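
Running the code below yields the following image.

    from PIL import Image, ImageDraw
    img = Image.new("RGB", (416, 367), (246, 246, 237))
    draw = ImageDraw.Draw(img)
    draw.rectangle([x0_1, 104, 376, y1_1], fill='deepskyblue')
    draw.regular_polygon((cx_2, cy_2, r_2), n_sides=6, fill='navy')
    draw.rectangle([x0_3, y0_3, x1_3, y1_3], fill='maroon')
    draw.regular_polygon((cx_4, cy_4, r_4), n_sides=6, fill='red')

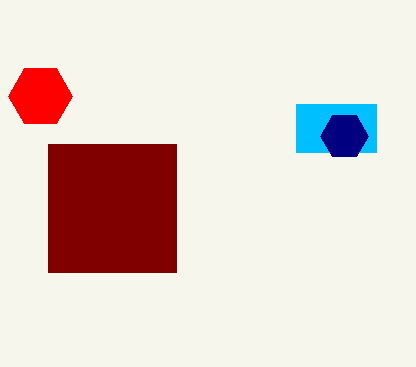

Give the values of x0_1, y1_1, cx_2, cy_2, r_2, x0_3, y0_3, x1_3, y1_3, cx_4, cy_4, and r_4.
x0_1 = 296, y1_1 = 152, cx_2 = 344, cy_2 = 136, r_2 = 24, x0_3 = 48, y0_3 = 144, x1_3 = 176, y1_3 = 272, cx_4 = 40, cy_4 = 96, r_4 = 32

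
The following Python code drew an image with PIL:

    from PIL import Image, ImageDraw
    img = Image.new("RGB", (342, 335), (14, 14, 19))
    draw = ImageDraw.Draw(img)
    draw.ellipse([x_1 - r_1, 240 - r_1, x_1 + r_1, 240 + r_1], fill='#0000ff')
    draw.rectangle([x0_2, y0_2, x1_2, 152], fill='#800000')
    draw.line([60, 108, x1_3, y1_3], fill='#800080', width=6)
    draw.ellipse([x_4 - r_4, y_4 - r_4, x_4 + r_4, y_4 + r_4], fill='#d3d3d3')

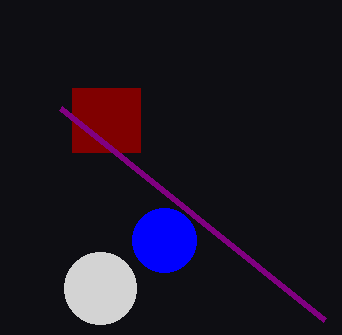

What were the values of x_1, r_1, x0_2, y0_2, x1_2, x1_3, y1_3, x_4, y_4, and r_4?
x_1 = 164, r_1 = 32, x0_2 = 72, y0_2 = 88, x1_2 = 140, x1_3 = 324, y1_3 = 320, x_4 = 100, y_4 = 288, r_4 = 36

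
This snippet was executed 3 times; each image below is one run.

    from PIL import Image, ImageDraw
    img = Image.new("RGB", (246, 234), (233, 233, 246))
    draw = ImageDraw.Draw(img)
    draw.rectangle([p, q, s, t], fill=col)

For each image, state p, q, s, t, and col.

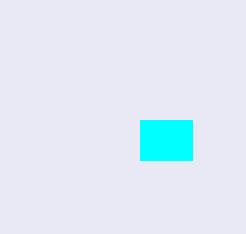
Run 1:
p = 140, q = 120, s = 192, t = 160, col = 'cyan'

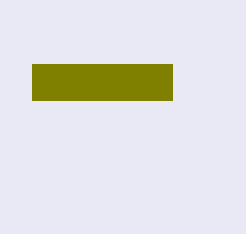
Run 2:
p = 32; q = 64; s = 172; t = 100; col = 'olive'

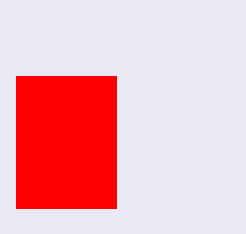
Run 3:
p = 16
q = 76
s = 116
t = 208
col = 'red'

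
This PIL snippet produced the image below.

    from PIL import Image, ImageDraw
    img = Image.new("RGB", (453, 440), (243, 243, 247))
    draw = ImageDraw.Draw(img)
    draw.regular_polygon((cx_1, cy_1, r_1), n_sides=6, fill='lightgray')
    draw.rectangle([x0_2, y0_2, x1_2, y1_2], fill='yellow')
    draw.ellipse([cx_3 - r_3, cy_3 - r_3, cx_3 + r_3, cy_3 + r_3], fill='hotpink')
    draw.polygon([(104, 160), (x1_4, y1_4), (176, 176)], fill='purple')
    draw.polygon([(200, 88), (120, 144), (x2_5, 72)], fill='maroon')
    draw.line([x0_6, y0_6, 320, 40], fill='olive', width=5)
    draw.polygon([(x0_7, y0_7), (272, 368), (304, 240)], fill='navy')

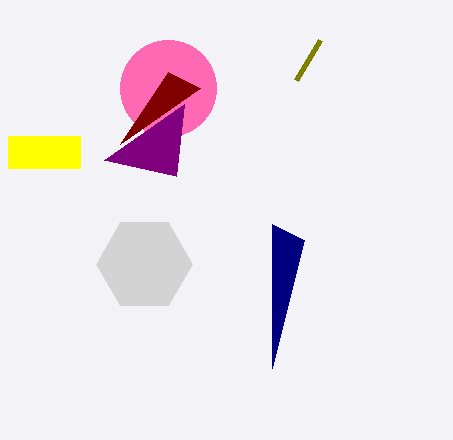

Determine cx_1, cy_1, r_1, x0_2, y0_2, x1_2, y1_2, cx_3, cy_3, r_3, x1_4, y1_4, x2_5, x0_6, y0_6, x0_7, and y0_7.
cx_1 = 144, cy_1 = 264, r_1 = 48, x0_2 = 8, y0_2 = 136, x1_2 = 80, y1_2 = 168, cx_3 = 168, cy_3 = 88, r_3 = 48, x1_4 = 184, y1_4 = 104, x2_5 = 168, x0_6 = 296, y0_6 = 80, x0_7 = 272, y0_7 = 224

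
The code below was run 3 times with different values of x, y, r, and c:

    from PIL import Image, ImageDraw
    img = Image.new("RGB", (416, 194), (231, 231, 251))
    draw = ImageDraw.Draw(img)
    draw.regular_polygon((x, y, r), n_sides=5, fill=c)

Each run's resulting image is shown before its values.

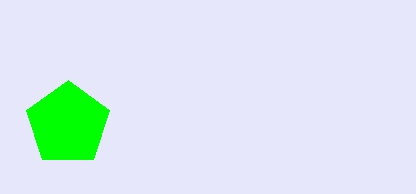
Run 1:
x = 68
y = 124
r = 44
c = 'lime'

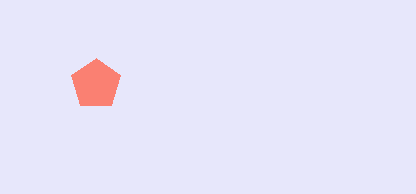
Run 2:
x = 96; y = 84; r = 26; c = 'salmon'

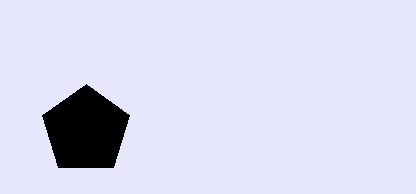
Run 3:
x = 86
y = 130
r = 46
c = 'black'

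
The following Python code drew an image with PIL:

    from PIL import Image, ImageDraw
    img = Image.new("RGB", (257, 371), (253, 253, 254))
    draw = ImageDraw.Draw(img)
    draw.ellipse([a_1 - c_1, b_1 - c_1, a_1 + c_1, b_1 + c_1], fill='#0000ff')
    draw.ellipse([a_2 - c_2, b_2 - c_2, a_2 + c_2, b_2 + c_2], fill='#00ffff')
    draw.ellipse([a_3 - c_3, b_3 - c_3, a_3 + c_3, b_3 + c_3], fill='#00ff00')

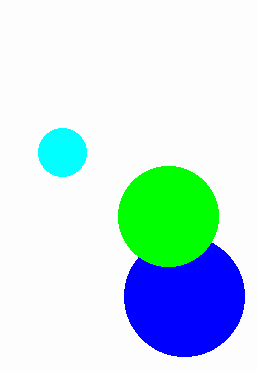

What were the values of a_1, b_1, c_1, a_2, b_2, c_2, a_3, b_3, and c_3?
a_1 = 184
b_1 = 296
c_1 = 60
a_2 = 62
b_2 = 152
c_2 = 24
a_3 = 168
b_3 = 216
c_3 = 50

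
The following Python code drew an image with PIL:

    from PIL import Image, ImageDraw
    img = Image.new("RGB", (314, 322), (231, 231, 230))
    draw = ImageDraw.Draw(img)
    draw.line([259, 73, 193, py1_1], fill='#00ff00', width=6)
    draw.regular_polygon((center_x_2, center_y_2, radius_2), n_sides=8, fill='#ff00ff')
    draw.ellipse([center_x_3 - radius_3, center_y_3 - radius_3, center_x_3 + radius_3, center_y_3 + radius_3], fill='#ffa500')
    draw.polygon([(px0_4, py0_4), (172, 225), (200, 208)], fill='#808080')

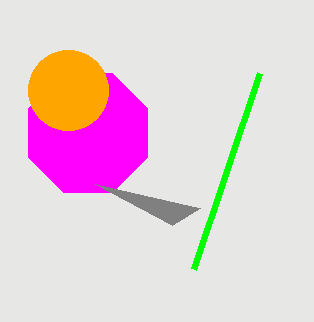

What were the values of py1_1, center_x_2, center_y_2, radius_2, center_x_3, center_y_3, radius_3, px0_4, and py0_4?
py1_1 = 269, center_x_2 = 88, center_y_2 = 133, radius_2 = 64, center_x_3 = 68, center_y_3 = 90, radius_3 = 40, px0_4 = 95, py0_4 = 184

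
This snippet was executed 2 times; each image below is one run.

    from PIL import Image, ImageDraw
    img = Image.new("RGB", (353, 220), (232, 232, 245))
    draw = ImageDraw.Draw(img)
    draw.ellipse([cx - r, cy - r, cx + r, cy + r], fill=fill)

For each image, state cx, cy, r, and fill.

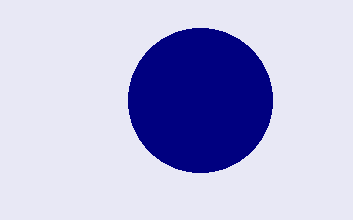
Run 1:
cx = 200
cy = 100
r = 72
fill = 'navy'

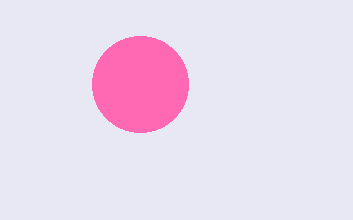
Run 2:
cx = 140
cy = 84
r = 48
fill = 'hotpink'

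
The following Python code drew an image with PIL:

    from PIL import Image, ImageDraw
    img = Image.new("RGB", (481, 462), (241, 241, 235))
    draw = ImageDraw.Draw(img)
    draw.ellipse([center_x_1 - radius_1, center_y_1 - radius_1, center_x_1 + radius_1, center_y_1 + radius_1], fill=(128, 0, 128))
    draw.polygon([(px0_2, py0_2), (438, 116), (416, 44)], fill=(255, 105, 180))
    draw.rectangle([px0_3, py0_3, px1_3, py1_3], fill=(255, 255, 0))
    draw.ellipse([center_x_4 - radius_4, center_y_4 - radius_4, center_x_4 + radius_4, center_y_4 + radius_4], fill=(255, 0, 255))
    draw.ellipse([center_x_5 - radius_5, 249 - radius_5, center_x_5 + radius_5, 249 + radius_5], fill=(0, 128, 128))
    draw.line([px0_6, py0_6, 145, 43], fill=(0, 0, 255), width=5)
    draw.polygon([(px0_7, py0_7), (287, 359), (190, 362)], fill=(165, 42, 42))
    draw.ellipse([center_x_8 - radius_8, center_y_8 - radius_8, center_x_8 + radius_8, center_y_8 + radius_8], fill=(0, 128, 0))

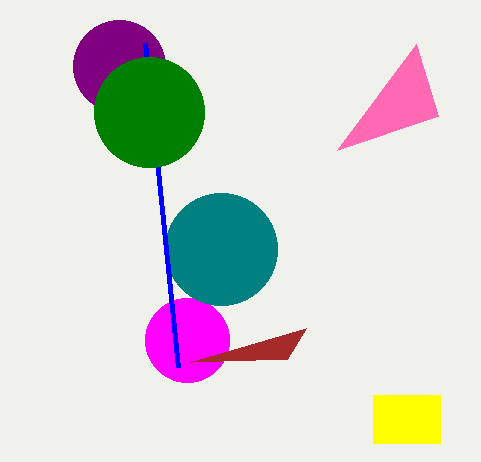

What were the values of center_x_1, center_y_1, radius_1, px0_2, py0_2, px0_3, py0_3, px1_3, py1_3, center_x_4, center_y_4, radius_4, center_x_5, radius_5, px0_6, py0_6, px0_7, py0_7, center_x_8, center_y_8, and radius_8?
center_x_1 = 119
center_y_1 = 66
radius_1 = 46
px0_2 = 337
py0_2 = 150
px0_3 = 373
py0_3 = 395
px1_3 = 440
py1_3 = 443
center_x_4 = 187
center_y_4 = 340
radius_4 = 42
center_x_5 = 221
radius_5 = 56
px0_6 = 178
py0_6 = 367
px0_7 = 306
py0_7 = 328
center_x_8 = 149
center_y_8 = 112
radius_8 = 55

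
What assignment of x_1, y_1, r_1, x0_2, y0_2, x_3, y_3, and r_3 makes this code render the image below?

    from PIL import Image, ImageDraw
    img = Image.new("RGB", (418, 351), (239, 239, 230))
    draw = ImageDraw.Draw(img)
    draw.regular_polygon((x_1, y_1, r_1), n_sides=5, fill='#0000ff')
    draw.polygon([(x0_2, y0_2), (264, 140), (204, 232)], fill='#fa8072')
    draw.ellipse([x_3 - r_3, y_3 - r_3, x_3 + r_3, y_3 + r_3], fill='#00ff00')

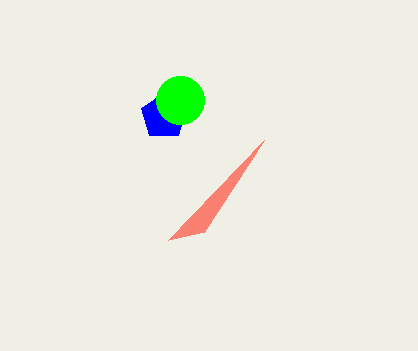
x_1 = 164; y_1 = 116; r_1 = 24; x0_2 = 168; y0_2 = 240; x_3 = 180; y_3 = 100; r_3 = 24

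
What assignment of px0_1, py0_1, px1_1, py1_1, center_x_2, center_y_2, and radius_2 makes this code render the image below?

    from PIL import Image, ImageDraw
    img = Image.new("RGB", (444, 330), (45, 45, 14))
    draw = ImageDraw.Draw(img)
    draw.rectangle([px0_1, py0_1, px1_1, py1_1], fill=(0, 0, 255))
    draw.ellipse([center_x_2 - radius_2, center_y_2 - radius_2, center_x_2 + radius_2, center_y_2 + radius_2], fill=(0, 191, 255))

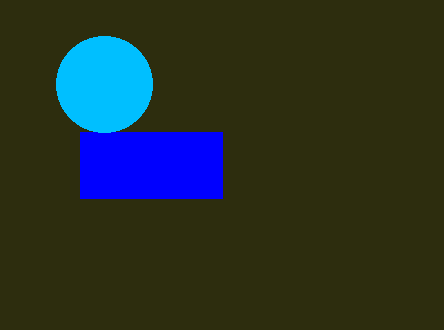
px0_1 = 80; py0_1 = 132; px1_1 = 222; py1_1 = 198; center_x_2 = 104; center_y_2 = 84; radius_2 = 48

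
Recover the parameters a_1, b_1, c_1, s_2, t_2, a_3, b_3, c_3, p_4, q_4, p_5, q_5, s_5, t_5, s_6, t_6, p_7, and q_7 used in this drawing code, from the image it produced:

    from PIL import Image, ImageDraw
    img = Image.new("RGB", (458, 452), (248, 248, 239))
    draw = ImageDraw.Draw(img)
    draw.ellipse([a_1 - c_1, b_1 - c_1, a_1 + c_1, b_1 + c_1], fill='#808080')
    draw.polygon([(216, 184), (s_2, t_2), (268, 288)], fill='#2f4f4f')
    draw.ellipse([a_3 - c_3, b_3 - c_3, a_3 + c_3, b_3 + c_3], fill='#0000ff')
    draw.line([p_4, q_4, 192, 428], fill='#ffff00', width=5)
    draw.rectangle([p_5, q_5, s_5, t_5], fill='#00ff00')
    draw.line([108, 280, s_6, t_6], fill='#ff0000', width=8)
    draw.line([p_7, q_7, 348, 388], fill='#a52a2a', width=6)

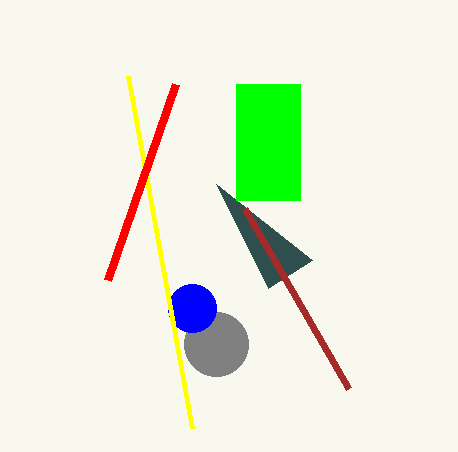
a_1 = 216
b_1 = 344
c_1 = 32
s_2 = 312
t_2 = 260
a_3 = 192
b_3 = 308
c_3 = 24
p_4 = 128
q_4 = 76
p_5 = 236
q_5 = 84
s_5 = 300
t_5 = 200
s_6 = 176
t_6 = 84
p_7 = 244
q_7 = 208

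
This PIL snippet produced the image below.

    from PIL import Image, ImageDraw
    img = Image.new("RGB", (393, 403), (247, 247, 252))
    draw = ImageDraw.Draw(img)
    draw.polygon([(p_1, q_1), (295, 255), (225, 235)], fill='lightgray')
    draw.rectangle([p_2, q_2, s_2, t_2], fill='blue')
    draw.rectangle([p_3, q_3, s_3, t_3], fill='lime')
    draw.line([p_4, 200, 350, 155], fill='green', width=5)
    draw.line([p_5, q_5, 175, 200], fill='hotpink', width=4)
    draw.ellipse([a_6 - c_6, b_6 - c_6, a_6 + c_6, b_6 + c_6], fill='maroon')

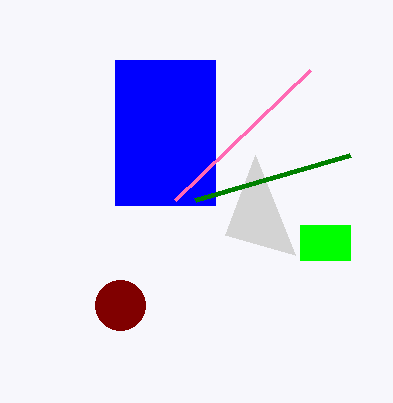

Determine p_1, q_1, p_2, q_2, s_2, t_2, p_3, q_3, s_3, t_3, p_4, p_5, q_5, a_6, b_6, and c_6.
p_1 = 255, q_1 = 155, p_2 = 115, q_2 = 60, s_2 = 215, t_2 = 205, p_3 = 300, q_3 = 225, s_3 = 350, t_3 = 260, p_4 = 195, p_5 = 310, q_5 = 70, a_6 = 120, b_6 = 305, c_6 = 25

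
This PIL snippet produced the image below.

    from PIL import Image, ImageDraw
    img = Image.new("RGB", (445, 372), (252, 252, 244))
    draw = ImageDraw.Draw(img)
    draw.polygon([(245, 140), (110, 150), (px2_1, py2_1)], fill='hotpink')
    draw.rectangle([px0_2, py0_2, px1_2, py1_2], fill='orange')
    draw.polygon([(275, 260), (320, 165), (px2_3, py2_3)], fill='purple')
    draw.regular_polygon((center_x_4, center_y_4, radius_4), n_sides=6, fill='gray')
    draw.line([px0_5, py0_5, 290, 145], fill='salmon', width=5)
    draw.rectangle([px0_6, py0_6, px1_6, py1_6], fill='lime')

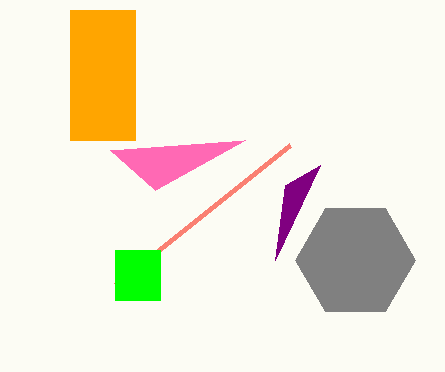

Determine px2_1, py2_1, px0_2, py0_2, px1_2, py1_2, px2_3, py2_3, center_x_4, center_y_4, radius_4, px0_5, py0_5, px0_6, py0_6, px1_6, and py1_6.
px2_1 = 155, py2_1 = 190, px0_2 = 70, py0_2 = 10, px1_2 = 135, py1_2 = 140, px2_3 = 285, py2_3 = 185, center_x_4 = 355, center_y_4 = 260, radius_4 = 60, px0_5 = 115, py0_5 = 285, px0_6 = 115, py0_6 = 250, px1_6 = 160, py1_6 = 300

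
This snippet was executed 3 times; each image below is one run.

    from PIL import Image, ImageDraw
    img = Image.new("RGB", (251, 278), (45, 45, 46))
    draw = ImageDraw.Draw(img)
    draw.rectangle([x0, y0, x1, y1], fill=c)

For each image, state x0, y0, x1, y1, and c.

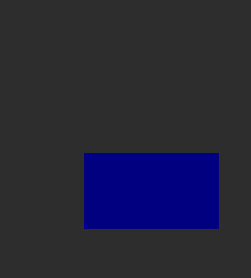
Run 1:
x0 = 84, y0 = 153, x1 = 218, y1 = 228, c = 'navy'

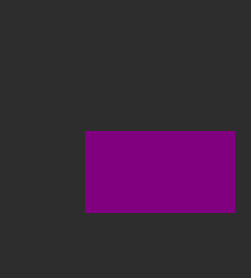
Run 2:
x0 = 85, y0 = 131, x1 = 234, y1 = 212, c = 'purple'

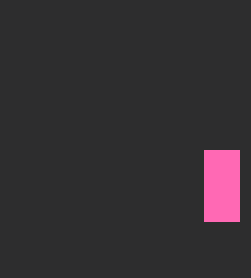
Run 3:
x0 = 204; y0 = 150; x1 = 239; y1 = 221; c = 'hotpink'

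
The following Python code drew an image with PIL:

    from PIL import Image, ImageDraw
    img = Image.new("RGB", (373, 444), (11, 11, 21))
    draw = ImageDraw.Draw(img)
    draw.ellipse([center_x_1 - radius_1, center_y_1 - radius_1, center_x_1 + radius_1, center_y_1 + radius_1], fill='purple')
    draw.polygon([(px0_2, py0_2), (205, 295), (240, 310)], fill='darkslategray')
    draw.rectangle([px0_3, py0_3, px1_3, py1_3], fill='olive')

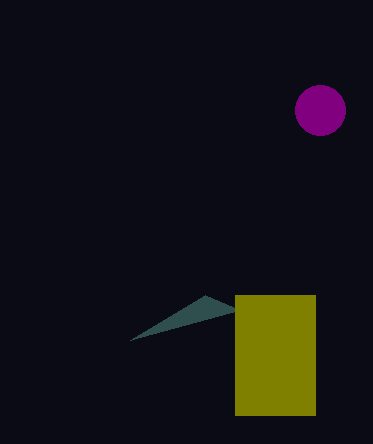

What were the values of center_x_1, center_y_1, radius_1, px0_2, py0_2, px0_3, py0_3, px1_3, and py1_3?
center_x_1 = 320, center_y_1 = 110, radius_1 = 25, px0_2 = 130, py0_2 = 340, px0_3 = 235, py0_3 = 295, px1_3 = 315, py1_3 = 415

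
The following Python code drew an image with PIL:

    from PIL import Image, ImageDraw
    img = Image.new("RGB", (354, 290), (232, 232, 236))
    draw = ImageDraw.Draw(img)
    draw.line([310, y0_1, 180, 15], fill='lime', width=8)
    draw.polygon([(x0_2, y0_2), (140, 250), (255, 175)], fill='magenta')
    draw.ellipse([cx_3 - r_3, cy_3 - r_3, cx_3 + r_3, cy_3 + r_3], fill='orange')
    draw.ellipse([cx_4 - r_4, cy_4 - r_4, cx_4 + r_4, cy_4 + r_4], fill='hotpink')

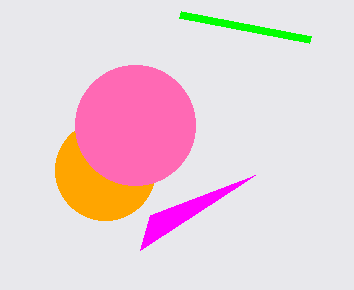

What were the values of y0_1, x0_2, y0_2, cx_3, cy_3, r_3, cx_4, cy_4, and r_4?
y0_1 = 40, x0_2 = 150, y0_2 = 215, cx_3 = 105, cy_3 = 170, r_3 = 50, cx_4 = 135, cy_4 = 125, r_4 = 60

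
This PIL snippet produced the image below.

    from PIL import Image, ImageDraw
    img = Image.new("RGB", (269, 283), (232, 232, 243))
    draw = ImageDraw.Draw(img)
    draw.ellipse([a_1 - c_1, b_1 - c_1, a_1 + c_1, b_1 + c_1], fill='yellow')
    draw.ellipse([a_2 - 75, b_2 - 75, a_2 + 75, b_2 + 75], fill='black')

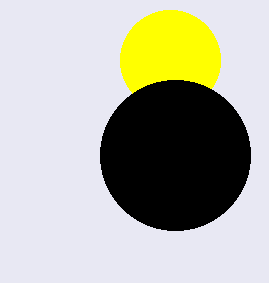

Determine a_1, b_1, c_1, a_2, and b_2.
a_1 = 170, b_1 = 60, c_1 = 50, a_2 = 175, b_2 = 155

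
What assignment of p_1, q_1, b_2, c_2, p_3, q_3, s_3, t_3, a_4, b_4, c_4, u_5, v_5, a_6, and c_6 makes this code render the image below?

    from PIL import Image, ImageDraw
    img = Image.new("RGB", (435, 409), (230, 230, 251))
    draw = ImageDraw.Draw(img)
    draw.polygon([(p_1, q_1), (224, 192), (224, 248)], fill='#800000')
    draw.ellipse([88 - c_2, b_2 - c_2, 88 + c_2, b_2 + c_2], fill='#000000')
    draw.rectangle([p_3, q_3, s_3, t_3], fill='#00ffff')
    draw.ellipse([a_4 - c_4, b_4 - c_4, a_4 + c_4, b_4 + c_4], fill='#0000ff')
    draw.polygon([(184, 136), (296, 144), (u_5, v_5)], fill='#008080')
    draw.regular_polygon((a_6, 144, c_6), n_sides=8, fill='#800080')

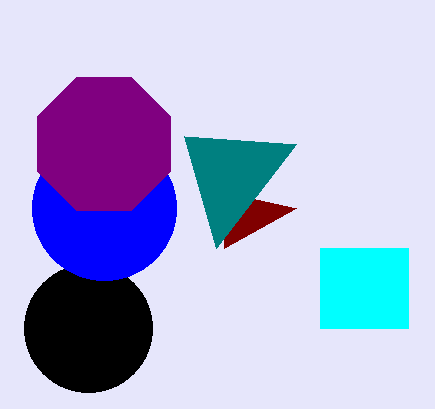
p_1 = 296; q_1 = 208; b_2 = 328; c_2 = 64; p_3 = 320; q_3 = 248; s_3 = 408; t_3 = 328; a_4 = 104; b_4 = 208; c_4 = 72; u_5 = 216; v_5 = 248; a_6 = 104; c_6 = 72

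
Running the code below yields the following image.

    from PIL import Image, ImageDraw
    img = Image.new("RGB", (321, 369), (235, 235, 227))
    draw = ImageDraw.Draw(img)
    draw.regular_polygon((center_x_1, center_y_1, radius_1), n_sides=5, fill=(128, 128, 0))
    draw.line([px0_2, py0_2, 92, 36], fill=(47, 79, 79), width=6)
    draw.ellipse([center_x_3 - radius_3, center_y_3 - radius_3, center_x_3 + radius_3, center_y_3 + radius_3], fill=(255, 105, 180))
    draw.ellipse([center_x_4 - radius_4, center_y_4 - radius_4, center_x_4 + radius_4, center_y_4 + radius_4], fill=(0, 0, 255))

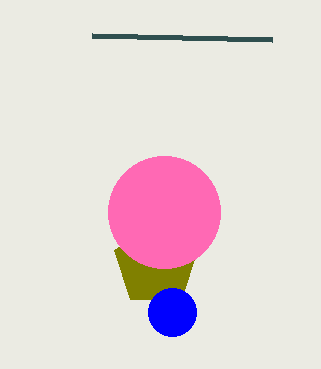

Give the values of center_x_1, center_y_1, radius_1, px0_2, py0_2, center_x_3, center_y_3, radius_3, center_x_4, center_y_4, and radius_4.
center_x_1 = 156; center_y_1 = 264; radius_1 = 44; px0_2 = 272; py0_2 = 40; center_x_3 = 164; center_y_3 = 212; radius_3 = 56; center_x_4 = 172; center_y_4 = 312; radius_4 = 24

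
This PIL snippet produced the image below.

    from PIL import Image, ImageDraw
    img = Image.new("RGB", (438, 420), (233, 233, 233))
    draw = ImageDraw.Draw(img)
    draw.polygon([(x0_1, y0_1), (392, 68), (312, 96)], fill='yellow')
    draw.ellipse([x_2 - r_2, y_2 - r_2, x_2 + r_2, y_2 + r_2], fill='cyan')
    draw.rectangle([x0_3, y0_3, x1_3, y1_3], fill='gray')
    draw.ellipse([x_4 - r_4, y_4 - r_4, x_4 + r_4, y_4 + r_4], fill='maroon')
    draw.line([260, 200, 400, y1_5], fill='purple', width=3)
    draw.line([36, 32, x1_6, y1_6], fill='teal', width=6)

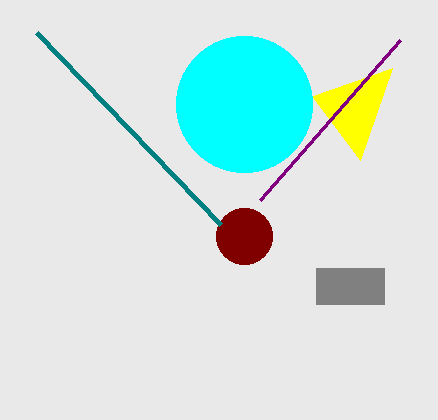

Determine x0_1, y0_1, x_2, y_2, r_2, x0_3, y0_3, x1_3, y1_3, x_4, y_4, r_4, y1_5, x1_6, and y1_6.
x0_1 = 360, y0_1 = 160, x_2 = 244, y_2 = 104, r_2 = 68, x0_3 = 316, y0_3 = 268, x1_3 = 384, y1_3 = 304, x_4 = 244, y_4 = 236, r_4 = 28, y1_5 = 40, x1_6 = 220, y1_6 = 224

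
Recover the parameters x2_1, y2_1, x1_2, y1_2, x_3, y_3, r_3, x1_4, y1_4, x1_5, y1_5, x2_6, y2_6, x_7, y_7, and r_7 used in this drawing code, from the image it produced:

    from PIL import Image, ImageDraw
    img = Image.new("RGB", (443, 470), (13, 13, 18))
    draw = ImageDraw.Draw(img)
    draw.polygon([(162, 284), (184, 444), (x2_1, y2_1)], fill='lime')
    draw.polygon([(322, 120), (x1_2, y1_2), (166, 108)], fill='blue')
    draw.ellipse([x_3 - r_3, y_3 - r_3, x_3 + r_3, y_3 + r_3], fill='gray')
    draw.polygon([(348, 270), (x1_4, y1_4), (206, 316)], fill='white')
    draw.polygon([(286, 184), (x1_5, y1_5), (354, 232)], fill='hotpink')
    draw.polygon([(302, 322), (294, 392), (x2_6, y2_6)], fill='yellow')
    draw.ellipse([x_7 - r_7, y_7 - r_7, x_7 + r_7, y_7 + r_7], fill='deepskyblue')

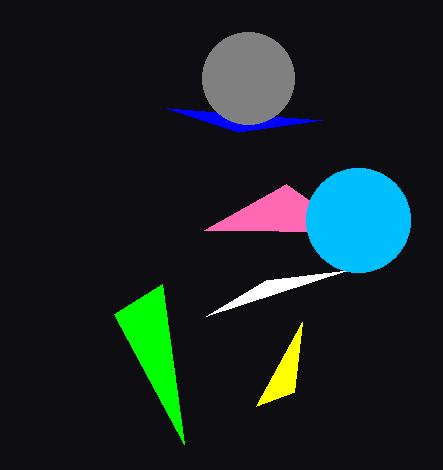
x2_1 = 114, y2_1 = 314, x1_2 = 238, y1_2 = 132, x_3 = 248, y_3 = 78, r_3 = 46, x1_4 = 266, y1_4 = 280, x1_5 = 204, y1_5 = 230, x2_6 = 256, y2_6 = 406, x_7 = 358, y_7 = 220, r_7 = 52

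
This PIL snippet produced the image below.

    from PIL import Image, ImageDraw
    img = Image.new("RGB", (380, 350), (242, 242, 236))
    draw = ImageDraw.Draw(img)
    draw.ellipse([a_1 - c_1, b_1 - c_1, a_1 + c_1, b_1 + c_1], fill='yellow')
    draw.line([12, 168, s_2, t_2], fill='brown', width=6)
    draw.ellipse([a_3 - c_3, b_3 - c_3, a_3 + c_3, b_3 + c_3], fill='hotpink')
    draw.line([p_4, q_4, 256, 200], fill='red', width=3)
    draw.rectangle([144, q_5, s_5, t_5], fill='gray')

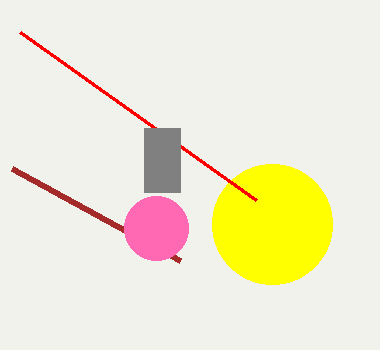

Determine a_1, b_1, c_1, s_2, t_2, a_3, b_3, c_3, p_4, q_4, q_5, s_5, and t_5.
a_1 = 272; b_1 = 224; c_1 = 60; s_2 = 180; t_2 = 260; a_3 = 156; b_3 = 228; c_3 = 32; p_4 = 20; q_4 = 32; q_5 = 128; s_5 = 180; t_5 = 192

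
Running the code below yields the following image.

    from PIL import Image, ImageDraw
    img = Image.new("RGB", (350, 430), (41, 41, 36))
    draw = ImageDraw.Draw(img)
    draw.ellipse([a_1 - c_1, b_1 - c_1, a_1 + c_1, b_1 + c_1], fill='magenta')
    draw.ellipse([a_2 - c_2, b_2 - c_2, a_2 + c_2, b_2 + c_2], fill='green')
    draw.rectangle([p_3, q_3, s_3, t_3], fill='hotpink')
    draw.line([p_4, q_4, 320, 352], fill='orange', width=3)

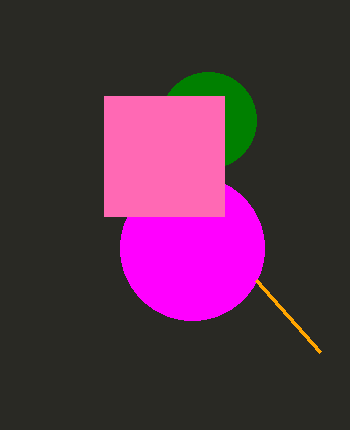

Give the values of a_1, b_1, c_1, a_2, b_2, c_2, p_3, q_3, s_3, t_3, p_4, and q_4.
a_1 = 192, b_1 = 248, c_1 = 72, a_2 = 208, b_2 = 120, c_2 = 48, p_3 = 104, q_3 = 96, s_3 = 224, t_3 = 216, p_4 = 256, q_4 = 280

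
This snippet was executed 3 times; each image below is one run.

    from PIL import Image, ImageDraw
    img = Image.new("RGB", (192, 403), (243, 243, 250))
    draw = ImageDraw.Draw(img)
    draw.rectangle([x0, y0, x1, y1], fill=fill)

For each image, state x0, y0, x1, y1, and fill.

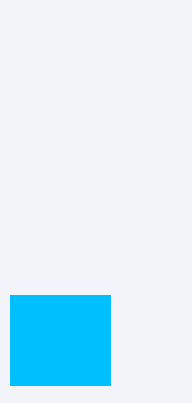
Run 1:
x0 = 10; y0 = 295; x1 = 110; y1 = 385; fill = 'deepskyblue'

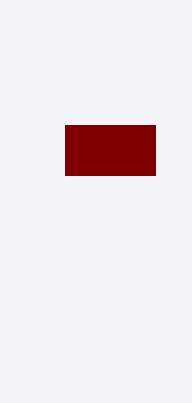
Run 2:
x0 = 65; y0 = 125; x1 = 155; y1 = 175; fill = 'maroon'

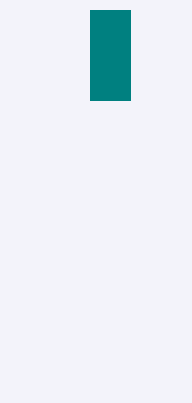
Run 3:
x0 = 90, y0 = 10, x1 = 130, y1 = 100, fill = 'teal'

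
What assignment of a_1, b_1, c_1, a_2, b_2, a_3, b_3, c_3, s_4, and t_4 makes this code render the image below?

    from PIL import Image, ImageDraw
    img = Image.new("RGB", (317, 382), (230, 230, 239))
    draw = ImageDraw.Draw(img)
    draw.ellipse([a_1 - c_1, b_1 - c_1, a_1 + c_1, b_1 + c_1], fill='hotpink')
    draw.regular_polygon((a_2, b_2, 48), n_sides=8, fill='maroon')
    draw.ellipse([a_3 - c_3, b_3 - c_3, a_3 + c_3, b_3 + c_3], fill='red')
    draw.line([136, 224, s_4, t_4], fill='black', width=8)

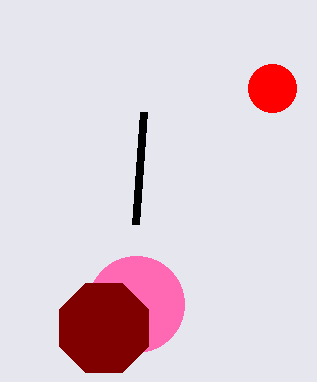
a_1 = 136; b_1 = 304; c_1 = 48; a_2 = 104; b_2 = 328; a_3 = 272; b_3 = 88; c_3 = 24; s_4 = 144; t_4 = 112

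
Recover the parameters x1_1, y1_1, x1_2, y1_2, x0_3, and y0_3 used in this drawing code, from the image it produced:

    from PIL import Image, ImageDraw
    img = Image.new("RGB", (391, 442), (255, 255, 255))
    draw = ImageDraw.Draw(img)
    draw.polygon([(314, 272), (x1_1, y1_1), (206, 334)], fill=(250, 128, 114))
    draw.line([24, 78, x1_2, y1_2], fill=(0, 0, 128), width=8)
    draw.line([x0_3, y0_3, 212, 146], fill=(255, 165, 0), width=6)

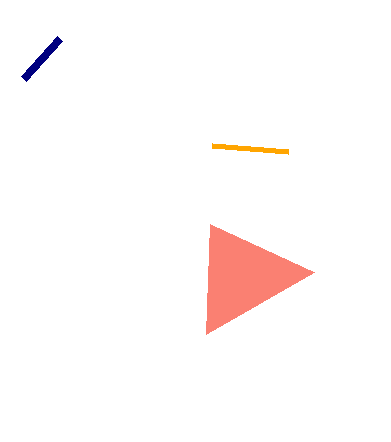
x1_1 = 210; y1_1 = 224; x1_2 = 60; y1_2 = 38; x0_3 = 288; y0_3 = 152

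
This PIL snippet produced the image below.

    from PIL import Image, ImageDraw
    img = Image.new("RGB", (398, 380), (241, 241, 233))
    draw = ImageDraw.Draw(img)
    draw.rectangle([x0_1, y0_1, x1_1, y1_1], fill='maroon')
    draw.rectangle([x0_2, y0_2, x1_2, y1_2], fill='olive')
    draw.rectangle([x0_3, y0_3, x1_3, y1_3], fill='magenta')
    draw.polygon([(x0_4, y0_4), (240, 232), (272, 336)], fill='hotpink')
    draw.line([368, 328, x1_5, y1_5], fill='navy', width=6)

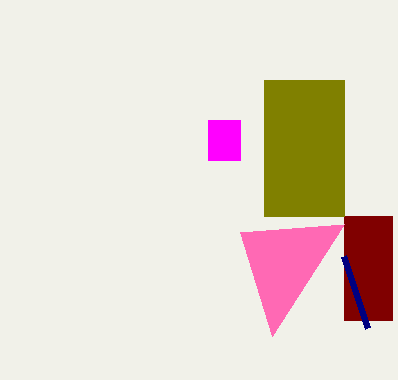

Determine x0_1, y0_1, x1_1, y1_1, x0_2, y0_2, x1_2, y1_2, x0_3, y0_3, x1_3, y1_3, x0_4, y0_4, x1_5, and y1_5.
x0_1 = 344, y0_1 = 216, x1_1 = 392, y1_1 = 320, x0_2 = 264, y0_2 = 80, x1_2 = 344, y1_2 = 216, x0_3 = 208, y0_3 = 120, x1_3 = 240, y1_3 = 160, x0_4 = 344, y0_4 = 224, x1_5 = 344, y1_5 = 256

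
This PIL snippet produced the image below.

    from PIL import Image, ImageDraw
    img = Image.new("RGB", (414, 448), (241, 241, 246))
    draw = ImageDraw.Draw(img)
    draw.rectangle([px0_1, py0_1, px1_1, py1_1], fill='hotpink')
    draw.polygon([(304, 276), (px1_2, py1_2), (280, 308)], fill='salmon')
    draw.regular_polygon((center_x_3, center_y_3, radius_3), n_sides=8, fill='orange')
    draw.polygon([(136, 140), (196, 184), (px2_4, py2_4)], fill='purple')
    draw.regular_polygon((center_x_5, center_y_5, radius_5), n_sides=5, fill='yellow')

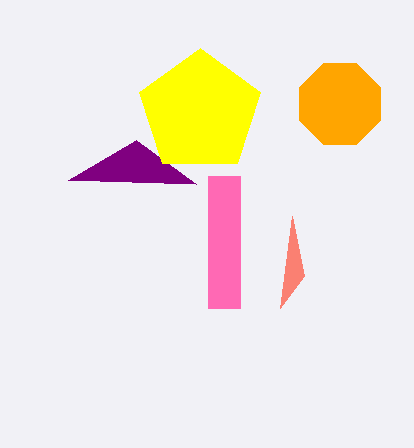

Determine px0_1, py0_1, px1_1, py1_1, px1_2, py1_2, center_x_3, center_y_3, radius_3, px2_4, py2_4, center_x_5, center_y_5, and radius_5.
px0_1 = 208
py0_1 = 176
px1_1 = 240
py1_1 = 308
px1_2 = 292
py1_2 = 216
center_x_3 = 340
center_y_3 = 104
radius_3 = 44
px2_4 = 68
py2_4 = 180
center_x_5 = 200
center_y_5 = 112
radius_5 = 64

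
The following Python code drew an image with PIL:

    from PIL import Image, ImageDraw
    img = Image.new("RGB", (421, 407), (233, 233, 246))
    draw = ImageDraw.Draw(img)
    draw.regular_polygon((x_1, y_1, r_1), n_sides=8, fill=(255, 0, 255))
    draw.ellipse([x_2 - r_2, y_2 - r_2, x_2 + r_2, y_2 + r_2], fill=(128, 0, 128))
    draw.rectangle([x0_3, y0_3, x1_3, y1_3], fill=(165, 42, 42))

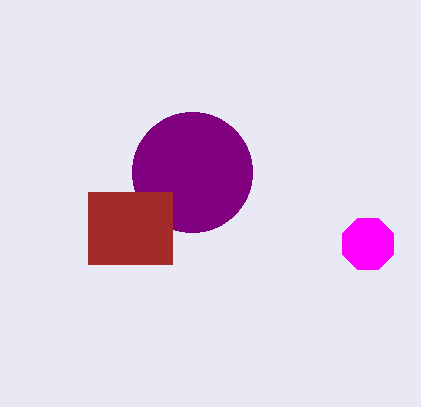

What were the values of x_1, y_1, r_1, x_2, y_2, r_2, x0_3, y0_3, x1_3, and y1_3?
x_1 = 368
y_1 = 244
r_1 = 28
x_2 = 192
y_2 = 172
r_2 = 60
x0_3 = 88
y0_3 = 192
x1_3 = 172
y1_3 = 264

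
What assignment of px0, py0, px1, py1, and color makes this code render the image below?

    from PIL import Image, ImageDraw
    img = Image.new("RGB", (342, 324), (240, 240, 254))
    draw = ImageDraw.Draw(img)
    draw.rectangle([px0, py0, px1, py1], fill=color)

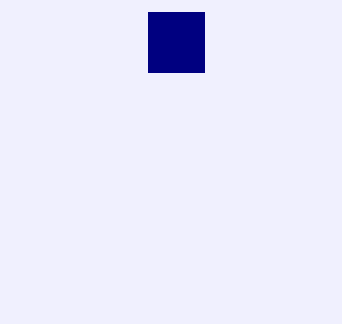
px0 = 148
py0 = 12
px1 = 204
py1 = 72
color = 'navy'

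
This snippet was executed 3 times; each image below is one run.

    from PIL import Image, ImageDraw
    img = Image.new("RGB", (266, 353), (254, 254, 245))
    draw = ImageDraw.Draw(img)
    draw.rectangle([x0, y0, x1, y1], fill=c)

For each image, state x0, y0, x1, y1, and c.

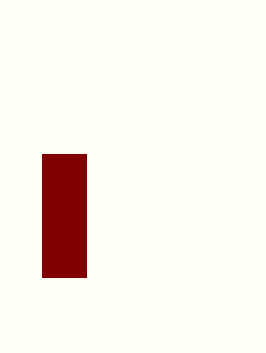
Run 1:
x0 = 42
y0 = 154
x1 = 86
y1 = 277
c = 'maroon'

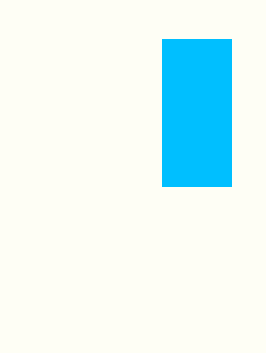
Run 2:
x0 = 162
y0 = 39
x1 = 231
y1 = 186
c = 'deepskyblue'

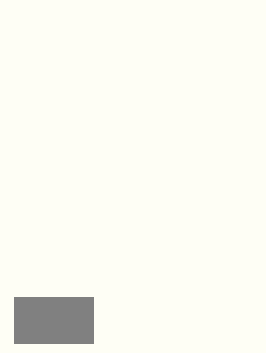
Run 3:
x0 = 14, y0 = 297, x1 = 93, y1 = 343, c = 'gray'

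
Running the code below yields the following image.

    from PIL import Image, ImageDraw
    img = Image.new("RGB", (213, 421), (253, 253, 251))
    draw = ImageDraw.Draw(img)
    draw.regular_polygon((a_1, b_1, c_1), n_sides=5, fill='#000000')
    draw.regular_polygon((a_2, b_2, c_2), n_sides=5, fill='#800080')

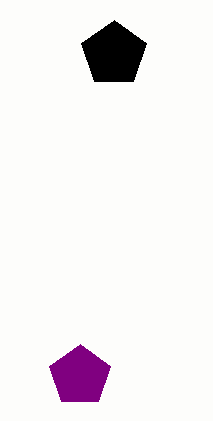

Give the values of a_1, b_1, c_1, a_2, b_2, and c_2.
a_1 = 114
b_1 = 54
c_1 = 34
a_2 = 80
b_2 = 376
c_2 = 32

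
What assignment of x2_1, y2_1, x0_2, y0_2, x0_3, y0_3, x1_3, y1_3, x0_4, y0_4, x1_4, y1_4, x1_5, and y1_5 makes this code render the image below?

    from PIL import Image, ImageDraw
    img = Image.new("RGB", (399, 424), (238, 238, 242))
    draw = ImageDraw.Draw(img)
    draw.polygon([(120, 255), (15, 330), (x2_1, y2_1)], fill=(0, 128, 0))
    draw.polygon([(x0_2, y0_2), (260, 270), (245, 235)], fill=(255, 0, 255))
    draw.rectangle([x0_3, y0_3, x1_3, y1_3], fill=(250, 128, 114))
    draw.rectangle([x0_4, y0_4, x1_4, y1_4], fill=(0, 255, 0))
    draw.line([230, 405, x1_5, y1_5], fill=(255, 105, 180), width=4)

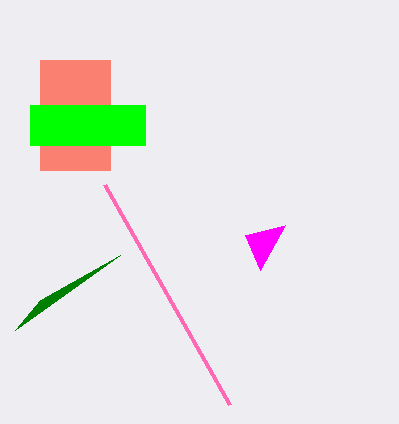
x2_1 = 40
y2_1 = 300
x0_2 = 285
y0_2 = 225
x0_3 = 40
y0_3 = 60
x1_3 = 110
y1_3 = 170
x0_4 = 30
y0_4 = 105
x1_4 = 145
y1_4 = 145
x1_5 = 105
y1_5 = 185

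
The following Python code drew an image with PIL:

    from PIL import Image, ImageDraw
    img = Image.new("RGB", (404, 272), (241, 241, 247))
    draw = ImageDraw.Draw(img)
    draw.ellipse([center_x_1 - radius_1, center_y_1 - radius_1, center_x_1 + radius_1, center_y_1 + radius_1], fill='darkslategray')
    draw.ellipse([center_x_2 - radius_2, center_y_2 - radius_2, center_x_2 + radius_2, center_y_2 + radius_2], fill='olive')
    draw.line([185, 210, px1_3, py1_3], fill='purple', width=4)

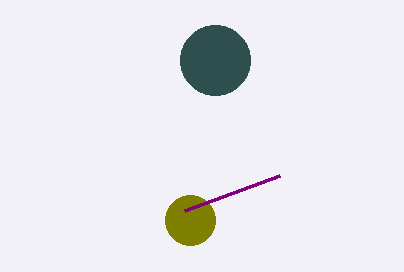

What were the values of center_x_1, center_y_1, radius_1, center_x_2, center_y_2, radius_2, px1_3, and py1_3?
center_x_1 = 215
center_y_1 = 60
radius_1 = 35
center_x_2 = 190
center_y_2 = 220
radius_2 = 25
px1_3 = 280
py1_3 = 175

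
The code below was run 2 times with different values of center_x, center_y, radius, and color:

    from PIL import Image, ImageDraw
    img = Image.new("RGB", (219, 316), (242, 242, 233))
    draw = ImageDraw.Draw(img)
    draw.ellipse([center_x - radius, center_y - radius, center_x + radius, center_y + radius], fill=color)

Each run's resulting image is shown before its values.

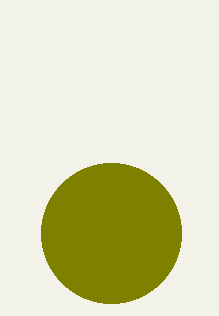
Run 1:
center_x = 111
center_y = 233
radius = 70
color = 'olive'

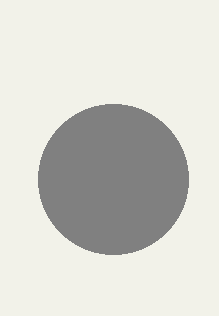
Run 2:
center_x = 113, center_y = 179, radius = 75, color = 'gray'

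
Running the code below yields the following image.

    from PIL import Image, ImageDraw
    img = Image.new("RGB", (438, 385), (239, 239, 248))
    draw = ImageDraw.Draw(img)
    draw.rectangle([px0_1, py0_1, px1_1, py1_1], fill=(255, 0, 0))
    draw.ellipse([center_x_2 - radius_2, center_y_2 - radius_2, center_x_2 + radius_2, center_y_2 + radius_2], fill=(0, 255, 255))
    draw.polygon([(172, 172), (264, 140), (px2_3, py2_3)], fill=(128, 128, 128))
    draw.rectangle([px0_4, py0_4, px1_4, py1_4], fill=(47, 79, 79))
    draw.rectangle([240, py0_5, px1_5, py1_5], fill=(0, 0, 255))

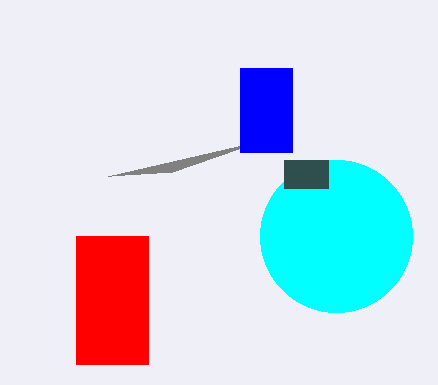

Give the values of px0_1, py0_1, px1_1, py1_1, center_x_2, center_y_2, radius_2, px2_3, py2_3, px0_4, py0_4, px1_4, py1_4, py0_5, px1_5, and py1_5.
px0_1 = 76, py0_1 = 236, px1_1 = 148, py1_1 = 364, center_x_2 = 336, center_y_2 = 236, radius_2 = 76, px2_3 = 108, py2_3 = 176, px0_4 = 284, py0_4 = 160, px1_4 = 328, py1_4 = 188, py0_5 = 68, px1_5 = 292, py1_5 = 152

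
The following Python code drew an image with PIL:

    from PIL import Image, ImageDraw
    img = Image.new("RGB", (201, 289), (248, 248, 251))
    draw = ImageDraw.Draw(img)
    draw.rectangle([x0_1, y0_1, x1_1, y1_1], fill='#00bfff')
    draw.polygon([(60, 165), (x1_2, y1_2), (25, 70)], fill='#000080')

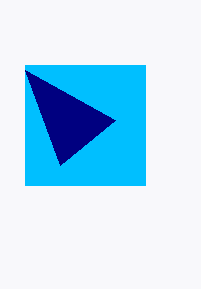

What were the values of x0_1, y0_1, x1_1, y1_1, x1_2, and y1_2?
x0_1 = 25, y0_1 = 65, x1_1 = 145, y1_1 = 185, x1_2 = 115, y1_2 = 120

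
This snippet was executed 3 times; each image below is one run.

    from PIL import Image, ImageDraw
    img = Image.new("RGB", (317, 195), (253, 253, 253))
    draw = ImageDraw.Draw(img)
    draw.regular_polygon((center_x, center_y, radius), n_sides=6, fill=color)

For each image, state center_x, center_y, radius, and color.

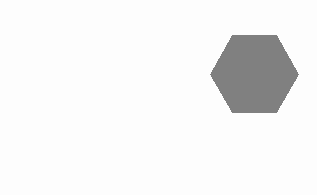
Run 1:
center_x = 254, center_y = 74, radius = 44, color = 'gray'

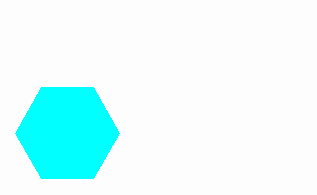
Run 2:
center_x = 67, center_y = 133, radius = 52, color = 'cyan'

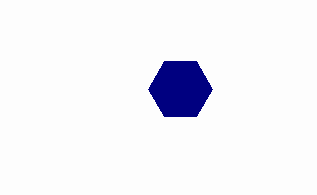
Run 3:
center_x = 180
center_y = 89
radius = 32
color = 'navy'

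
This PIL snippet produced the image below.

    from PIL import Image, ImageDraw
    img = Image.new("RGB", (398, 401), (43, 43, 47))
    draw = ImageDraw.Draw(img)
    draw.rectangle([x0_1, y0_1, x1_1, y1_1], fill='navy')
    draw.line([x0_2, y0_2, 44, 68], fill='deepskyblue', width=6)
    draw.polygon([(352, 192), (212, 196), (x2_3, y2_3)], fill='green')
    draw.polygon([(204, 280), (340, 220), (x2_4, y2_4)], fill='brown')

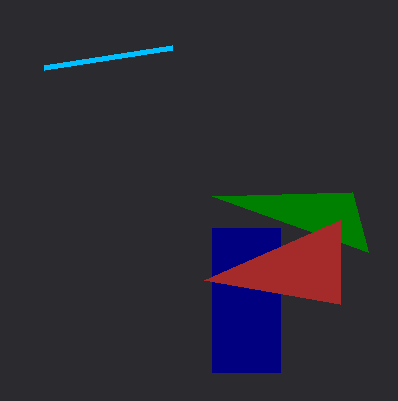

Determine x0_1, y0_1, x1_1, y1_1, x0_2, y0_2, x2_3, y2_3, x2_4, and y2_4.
x0_1 = 212
y0_1 = 228
x1_1 = 280
y1_1 = 372
x0_2 = 172
y0_2 = 48
x2_3 = 368
y2_3 = 252
x2_4 = 340
y2_4 = 304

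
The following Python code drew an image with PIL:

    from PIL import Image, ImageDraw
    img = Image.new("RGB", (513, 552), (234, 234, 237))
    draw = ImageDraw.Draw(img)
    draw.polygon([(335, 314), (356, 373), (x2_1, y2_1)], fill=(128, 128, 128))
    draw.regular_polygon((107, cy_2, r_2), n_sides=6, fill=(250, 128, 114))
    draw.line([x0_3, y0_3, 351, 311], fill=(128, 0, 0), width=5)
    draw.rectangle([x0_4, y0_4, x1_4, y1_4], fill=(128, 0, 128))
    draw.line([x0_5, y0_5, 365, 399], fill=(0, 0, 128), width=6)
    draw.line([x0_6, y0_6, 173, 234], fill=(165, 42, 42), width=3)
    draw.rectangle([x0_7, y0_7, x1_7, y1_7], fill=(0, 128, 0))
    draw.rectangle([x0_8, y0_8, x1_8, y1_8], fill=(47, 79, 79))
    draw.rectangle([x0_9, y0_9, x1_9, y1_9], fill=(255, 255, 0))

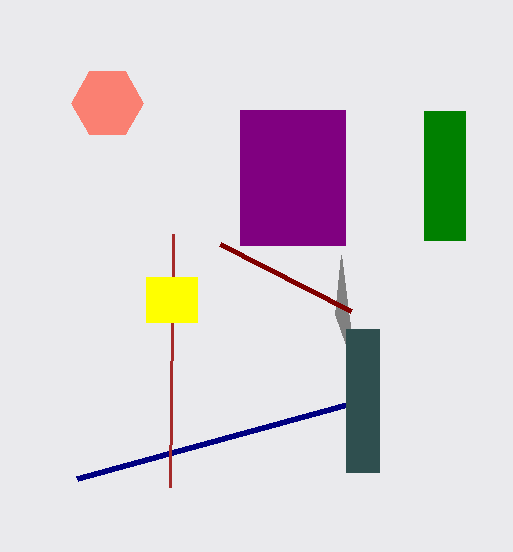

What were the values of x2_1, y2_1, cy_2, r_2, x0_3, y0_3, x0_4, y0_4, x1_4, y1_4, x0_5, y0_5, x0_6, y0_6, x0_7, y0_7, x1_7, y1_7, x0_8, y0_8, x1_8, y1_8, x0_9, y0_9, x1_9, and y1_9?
x2_1 = 341; y2_1 = 255; cy_2 = 103; r_2 = 36; x0_3 = 220; y0_3 = 244; x0_4 = 240; y0_4 = 110; x1_4 = 345; y1_4 = 245; x0_5 = 77; y0_5 = 478; x0_6 = 170; y0_6 = 487; x0_7 = 424; y0_7 = 111; x1_7 = 465; y1_7 = 240; x0_8 = 346; y0_8 = 329; x1_8 = 379; y1_8 = 472; x0_9 = 146; y0_9 = 277; x1_9 = 197; y1_9 = 322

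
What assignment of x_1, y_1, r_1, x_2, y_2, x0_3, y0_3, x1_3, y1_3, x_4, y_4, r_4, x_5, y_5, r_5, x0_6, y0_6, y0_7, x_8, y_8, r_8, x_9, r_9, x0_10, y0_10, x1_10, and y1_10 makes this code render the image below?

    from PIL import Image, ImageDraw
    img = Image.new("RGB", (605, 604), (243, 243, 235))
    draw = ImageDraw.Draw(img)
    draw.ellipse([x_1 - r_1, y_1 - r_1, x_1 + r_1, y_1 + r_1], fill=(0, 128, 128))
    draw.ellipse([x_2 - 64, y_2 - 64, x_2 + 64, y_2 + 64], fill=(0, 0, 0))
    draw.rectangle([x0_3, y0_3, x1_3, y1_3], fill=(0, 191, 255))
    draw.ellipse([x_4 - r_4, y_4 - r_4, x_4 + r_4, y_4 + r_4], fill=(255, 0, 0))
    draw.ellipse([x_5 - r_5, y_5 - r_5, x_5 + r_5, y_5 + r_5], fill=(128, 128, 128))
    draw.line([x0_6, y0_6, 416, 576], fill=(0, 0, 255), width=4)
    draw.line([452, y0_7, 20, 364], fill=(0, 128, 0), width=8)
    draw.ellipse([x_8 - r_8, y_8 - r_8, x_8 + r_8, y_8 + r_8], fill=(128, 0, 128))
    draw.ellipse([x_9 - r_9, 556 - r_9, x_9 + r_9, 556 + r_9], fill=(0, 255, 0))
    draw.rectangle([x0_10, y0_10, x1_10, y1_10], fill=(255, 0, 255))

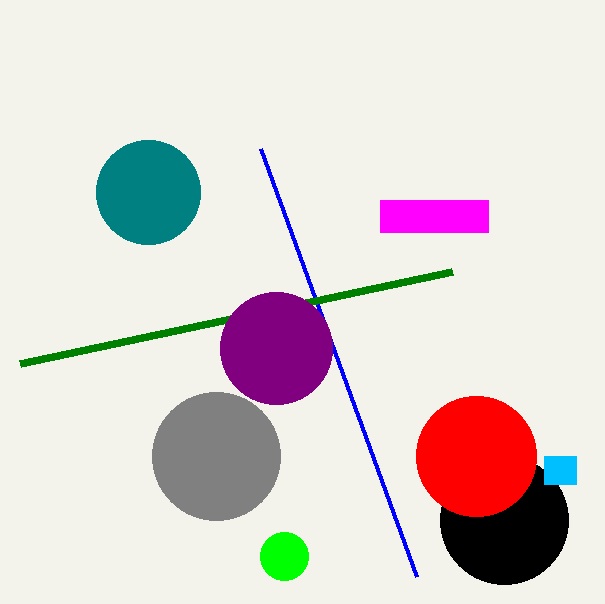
x_1 = 148, y_1 = 192, r_1 = 52, x_2 = 504, y_2 = 520, x0_3 = 544, y0_3 = 456, x1_3 = 576, y1_3 = 484, x_4 = 476, y_4 = 456, r_4 = 60, x_5 = 216, y_5 = 456, r_5 = 64, x0_6 = 260, y0_6 = 148, y0_7 = 272, x_8 = 276, y_8 = 348, r_8 = 56, x_9 = 284, r_9 = 24, x0_10 = 380, y0_10 = 200, x1_10 = 488, y1_10 = 232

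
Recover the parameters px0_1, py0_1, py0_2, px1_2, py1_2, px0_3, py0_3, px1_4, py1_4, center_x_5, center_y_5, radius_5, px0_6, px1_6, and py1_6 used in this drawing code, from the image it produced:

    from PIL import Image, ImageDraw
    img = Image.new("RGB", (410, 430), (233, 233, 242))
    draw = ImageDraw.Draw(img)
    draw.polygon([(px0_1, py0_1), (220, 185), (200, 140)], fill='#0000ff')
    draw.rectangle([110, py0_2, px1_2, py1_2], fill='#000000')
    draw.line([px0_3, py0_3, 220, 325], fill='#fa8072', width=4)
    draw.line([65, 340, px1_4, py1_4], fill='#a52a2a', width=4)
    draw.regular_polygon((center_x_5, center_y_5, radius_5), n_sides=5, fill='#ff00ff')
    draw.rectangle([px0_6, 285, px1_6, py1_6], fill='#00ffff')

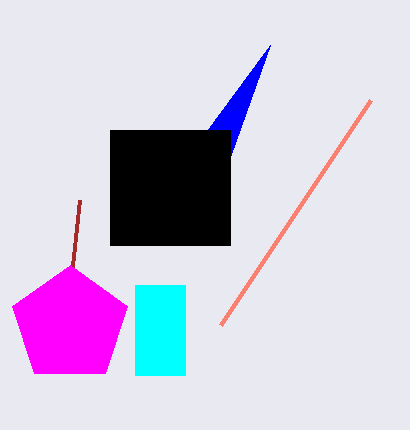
px0_1 = 270; py0_1 = 45; py0_2 = 130; px1_2 = 230; py1_2 = 245; px0_3 = 370; py0_3 = 100; px1_4 = 80; py1_4 = 200; center_x_5 = 70; center_y_5 = 325; radius_5 = 60; px0_6 = 135; px1_6 = 185; py1_6 = 375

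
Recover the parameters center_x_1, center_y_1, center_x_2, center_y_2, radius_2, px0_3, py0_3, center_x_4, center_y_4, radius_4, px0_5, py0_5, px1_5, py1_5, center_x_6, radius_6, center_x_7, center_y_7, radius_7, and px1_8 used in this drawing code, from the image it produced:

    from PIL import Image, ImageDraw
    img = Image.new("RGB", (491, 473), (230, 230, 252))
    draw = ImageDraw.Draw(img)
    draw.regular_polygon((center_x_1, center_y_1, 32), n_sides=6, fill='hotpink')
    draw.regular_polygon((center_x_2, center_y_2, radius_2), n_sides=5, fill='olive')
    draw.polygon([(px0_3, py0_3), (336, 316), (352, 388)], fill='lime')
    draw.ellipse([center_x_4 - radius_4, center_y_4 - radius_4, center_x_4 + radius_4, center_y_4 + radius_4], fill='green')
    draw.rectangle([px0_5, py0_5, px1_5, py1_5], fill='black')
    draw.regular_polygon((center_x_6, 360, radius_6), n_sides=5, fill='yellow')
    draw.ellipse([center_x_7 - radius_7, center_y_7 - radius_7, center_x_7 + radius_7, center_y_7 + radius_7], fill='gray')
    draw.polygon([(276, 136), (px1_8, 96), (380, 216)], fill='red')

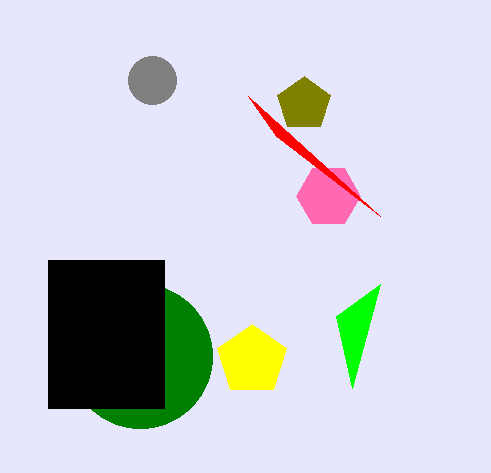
center_x_1 = 328
center_y_1 = 196
center_x_2 = 304
center_y_2 = 104
radius_2 = 28
px0_3 = 380
py0_3 = 284
center_x_4 = 140
center_y_4 = 356
radius_4 = 72
px0_5 = 48
py0_5 = 260
px1_5 = 164
py1_5 = 408
center_x_6 = 252
radius_6 = 36
center_x_7 = 152
center_y_7 = 80
radius_7 = 24
px1_8 = 248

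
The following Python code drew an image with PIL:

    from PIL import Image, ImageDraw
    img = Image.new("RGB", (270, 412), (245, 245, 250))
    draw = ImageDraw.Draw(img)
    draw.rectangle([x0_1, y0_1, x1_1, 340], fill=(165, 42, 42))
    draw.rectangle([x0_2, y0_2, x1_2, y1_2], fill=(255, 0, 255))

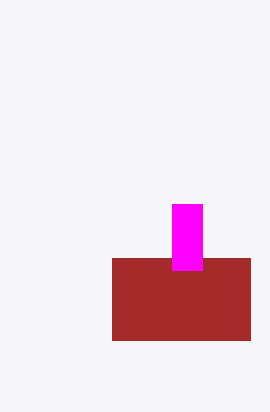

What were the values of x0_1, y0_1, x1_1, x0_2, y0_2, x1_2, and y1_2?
x0_1 = 112; y0_1 = 258; x1_1 = 250; x0_2 = 172; y0_2 = 204; x1_2 = 202; y1_2 = 270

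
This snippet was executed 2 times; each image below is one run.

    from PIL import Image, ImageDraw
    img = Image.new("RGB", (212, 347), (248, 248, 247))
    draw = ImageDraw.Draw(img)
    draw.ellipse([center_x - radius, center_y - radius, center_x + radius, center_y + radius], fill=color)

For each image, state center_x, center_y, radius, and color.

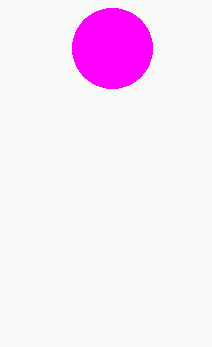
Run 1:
center_x = 112
center_y = 48
radius = 40
color = 'magenta'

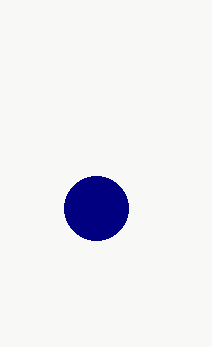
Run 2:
center_x = 96; center_y = 208; radius = 32; color = 'navy'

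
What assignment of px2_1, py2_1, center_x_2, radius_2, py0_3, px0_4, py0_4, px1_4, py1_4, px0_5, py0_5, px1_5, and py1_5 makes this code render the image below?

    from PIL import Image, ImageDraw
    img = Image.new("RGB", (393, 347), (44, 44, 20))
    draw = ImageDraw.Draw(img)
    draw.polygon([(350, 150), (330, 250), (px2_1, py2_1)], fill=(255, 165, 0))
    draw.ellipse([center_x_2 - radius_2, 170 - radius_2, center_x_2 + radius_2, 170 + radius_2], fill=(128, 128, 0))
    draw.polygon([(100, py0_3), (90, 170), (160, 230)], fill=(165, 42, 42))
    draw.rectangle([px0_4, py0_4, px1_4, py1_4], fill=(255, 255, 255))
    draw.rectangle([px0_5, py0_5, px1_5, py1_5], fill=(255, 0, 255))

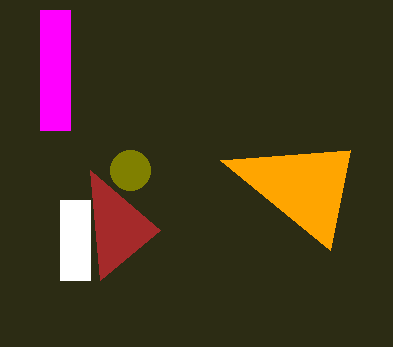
px2_1 = 220, py2_1 = 160, center_x_2 = 130, radius_2 = 20, py0_3 = 280, px0_4 = 60, py0_4 = 200, px1_4 = 90, py1_4 = 280, px0_5 = 40, py0_5 = 10, px1_5 = 70, py1_5 = 130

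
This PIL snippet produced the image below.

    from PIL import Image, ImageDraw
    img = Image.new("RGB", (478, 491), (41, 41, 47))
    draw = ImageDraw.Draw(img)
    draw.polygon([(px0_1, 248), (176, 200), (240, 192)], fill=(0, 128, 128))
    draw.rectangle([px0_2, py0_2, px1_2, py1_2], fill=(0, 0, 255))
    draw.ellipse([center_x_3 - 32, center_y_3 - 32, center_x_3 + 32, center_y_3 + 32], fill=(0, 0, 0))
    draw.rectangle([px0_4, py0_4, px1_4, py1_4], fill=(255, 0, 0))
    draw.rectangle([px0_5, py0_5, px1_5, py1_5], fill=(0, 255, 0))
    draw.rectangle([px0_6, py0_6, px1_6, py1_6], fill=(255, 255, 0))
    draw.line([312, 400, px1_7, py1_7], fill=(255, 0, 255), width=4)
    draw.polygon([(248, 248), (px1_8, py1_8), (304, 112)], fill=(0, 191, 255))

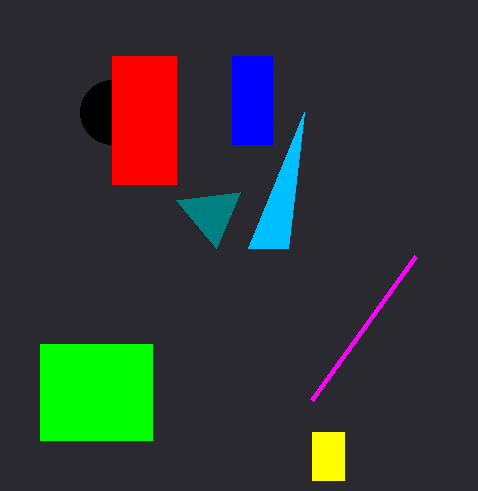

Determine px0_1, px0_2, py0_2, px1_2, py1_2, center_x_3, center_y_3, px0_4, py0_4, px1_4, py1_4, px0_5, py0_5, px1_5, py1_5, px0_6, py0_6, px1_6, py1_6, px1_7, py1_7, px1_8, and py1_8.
px0_1 = 216; px0_2 = 232; py0_2 = 56; px1_2 = 272; py1_2 = 144; center_x_3 = 112; center_y_3 = 112; px0_4 = 112; py0_4 = 56; px1_4 = 176; py1_4 = 184; px0_5 = 40; py0_5 = 344; px1_5 = 152; py1_5 = 440; px0_6 = 312; py0_6 = 432; px1_6 = 344; py1_6 = 480; px1_7 = 416; py1_7 = 256; px1_8 = 288; py1_8 = 248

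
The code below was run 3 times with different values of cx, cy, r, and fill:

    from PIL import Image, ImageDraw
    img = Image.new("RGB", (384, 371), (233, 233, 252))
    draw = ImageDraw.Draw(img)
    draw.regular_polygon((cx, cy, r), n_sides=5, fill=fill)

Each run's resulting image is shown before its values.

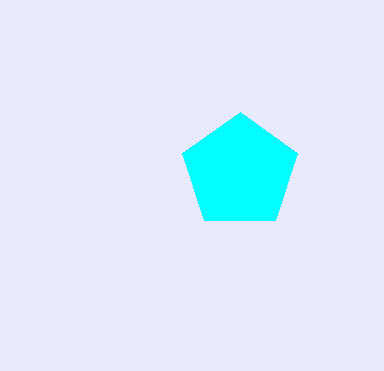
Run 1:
cx = 240, cy = 172, r = 60, fill = 'cyan'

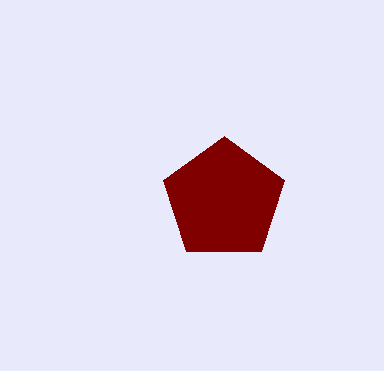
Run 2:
cx = 224, cy = 200, r = 64, fill = 'maroon'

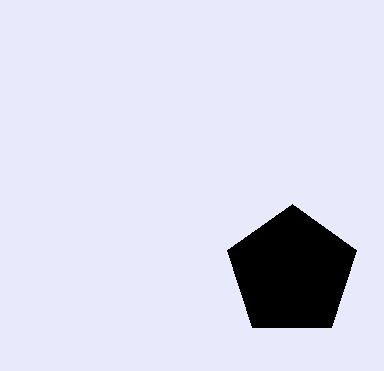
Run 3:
cx = 292
cy = 272
r = 68
fill = 'black'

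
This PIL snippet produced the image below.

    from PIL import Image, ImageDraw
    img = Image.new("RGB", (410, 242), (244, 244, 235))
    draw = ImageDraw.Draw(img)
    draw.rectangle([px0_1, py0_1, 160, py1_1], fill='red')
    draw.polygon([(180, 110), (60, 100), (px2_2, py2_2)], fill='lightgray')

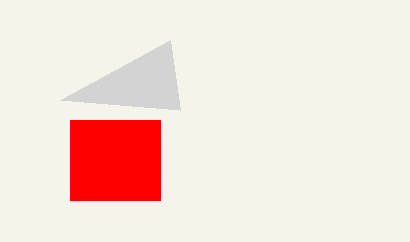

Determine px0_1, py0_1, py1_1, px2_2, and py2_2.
px0_1 = 70, py0_1 = 120, py1_1 = 200, px2_2 = 170, py2_2 = 40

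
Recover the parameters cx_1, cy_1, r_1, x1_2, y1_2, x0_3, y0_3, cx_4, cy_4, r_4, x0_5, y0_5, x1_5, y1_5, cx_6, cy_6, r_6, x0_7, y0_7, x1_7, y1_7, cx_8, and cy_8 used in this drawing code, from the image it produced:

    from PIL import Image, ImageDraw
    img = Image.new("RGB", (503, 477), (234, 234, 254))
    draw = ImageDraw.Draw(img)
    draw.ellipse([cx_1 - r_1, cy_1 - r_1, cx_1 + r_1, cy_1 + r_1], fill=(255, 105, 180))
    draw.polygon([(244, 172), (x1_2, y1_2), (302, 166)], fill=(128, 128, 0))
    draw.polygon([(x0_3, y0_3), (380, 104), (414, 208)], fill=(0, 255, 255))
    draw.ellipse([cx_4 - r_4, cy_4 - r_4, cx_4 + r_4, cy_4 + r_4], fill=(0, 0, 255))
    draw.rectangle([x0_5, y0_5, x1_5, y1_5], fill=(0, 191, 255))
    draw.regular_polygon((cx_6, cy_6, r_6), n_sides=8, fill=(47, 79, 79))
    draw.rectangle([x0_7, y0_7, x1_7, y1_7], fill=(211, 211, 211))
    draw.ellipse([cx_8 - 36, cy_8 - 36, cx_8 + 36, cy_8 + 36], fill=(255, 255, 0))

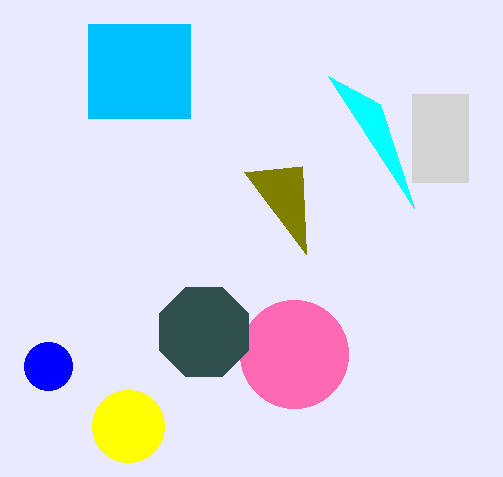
cx_1 = 294, cy_1 = 354, r_1 = 54, x1_2 = 306, y1_2 = 254, x0_3 = 328, y0_3 = 76, cx_4 = 48, cy_4 = 366, r_4 = 24, x0_5 = 88, y0_5 = 24, x1_5 = 190, y1_5 = 118, cx_6 = 204, cy_6 = 332, r_6 = 48, x0_7 = 412, y0_7 = 94, x1_7 = 468, y1_7 = 182, cx_8 = 128, cy_8 = 426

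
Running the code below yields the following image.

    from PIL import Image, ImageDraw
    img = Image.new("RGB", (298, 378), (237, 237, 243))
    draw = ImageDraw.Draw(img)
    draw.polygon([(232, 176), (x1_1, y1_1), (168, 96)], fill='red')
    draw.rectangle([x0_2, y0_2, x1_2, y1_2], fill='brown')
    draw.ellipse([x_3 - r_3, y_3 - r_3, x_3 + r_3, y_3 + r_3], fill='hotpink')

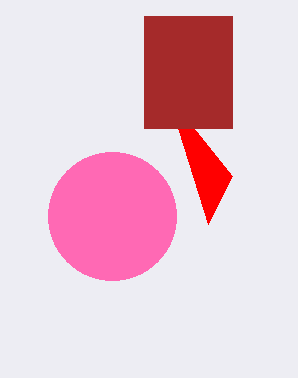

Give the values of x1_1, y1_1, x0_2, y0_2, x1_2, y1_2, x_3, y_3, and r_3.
x1_1 = 208; y1_1 = 224; x0_2 = 144; y0_2 = 16; x1_2 = 232; y1_2 = 128; x_3 = 112; y_3 = 216; r_3 = 64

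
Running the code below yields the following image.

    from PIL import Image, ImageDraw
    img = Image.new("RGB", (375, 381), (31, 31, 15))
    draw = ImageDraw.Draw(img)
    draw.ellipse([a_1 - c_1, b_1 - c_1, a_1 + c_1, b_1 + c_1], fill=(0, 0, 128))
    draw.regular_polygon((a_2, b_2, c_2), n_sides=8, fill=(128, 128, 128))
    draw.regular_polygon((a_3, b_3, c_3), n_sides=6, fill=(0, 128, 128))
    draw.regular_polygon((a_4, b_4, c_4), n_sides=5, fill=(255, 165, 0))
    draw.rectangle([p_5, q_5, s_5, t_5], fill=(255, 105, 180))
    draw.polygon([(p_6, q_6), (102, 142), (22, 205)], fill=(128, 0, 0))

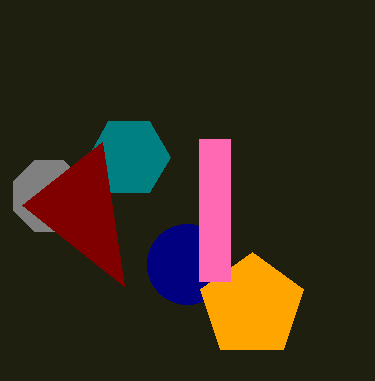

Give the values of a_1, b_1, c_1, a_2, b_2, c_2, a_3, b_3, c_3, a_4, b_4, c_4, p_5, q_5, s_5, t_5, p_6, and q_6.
a_1 = 187; b_1 = 264; c_1 = 40; a_2 = 49; b_2 = 196; c_2 = 38; a_3 = 129; b_3 = 157; c_3 = 41; a_4 = 252; b_4 = 306; c_4 = 54; p_5 = 199; q_5 = 139; s_5 = 230; t_5 = 281; p_6 = 124; q_6 = 286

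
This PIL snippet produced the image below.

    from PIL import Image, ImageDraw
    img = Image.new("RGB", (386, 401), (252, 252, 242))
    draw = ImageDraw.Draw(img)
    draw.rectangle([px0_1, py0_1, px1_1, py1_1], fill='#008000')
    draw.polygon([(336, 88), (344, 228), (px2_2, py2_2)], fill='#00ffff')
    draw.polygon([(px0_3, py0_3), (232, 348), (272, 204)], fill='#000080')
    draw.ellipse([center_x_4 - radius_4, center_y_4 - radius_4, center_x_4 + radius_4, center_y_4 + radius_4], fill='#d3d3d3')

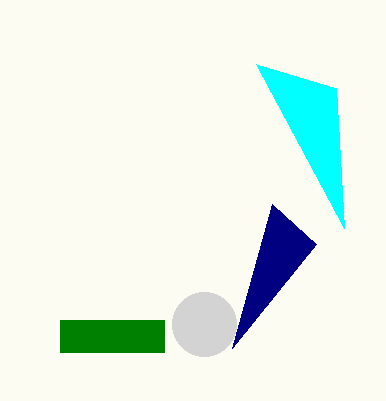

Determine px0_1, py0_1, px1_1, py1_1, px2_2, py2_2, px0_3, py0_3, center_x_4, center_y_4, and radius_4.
px0_1 = 60
py0_1 = 320
px1_1 = 164
py1_1 = 352
px2_2 = 256
py2_2 = 64
px0_3 = 316
py0_3 = 244
center_x_4 = 204
center_y_4 = 324
radius_4 = 32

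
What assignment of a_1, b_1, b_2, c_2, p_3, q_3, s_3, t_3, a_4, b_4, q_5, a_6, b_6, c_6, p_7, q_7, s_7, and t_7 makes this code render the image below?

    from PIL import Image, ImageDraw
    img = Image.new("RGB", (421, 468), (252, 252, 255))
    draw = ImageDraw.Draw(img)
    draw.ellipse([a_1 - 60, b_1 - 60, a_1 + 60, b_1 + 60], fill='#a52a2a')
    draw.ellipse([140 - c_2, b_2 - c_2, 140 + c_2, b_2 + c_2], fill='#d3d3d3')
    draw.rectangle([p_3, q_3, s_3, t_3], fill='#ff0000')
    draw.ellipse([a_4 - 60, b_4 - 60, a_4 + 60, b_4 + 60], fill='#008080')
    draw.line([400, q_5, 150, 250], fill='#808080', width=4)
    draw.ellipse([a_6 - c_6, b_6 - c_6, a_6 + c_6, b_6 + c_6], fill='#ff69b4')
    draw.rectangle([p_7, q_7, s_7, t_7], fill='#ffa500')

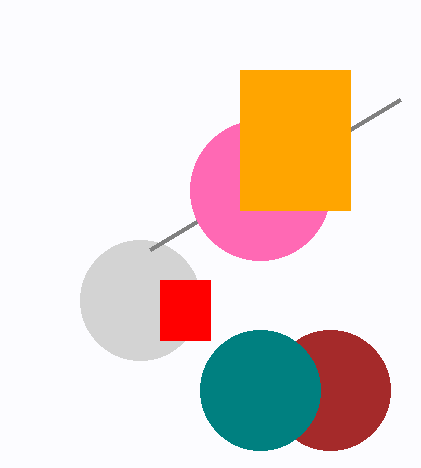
a_1 = 330
b_1 = 390
b_2 = 300
c_2 = 60
p_3 = 160
q_3 = 280
s_3 = 210
t_3 = 340
a_4 = 260
b_4 = 390
q_5 = 100
a_6 = 260
b_6 = 190
c_6 = 70
p_7 = 240
q_7 = 70
s_7 = 350
t_7 = 210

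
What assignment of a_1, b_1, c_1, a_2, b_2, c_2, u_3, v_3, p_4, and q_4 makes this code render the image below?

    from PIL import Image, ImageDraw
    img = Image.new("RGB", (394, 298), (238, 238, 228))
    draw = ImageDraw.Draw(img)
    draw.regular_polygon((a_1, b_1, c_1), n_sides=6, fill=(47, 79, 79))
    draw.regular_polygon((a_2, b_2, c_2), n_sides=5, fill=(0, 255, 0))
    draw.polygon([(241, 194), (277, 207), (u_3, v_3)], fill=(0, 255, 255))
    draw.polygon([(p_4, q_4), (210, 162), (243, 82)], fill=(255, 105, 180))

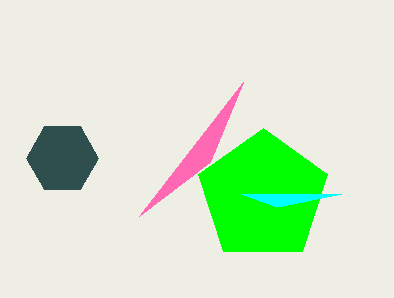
a_1 = 62; b_1 = 158; c_1 = 36; a_2 = 263; b_2 = 196; c_2 = 68; u_3 = 341; v_3 = 194; p_4 = 139; q_4 = 216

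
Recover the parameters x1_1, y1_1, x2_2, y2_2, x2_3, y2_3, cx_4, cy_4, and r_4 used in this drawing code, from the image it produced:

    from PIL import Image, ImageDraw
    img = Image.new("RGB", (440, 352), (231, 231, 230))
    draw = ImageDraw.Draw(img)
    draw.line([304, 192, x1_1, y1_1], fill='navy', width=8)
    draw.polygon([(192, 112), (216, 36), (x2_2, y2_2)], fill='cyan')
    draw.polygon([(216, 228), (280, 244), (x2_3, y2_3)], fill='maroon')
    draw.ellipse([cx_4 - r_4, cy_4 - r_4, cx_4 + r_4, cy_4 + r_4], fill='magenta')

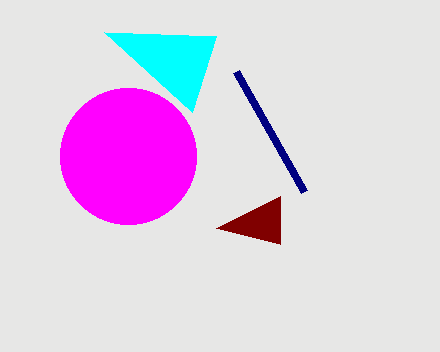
x1_1 = 236
y1_1 = 72
x2_2 = 104
y2_2 = 32
x2_3 = 280
y2_3 = 196
cx_4 = 128
cy_4 = 156
r_4 = 68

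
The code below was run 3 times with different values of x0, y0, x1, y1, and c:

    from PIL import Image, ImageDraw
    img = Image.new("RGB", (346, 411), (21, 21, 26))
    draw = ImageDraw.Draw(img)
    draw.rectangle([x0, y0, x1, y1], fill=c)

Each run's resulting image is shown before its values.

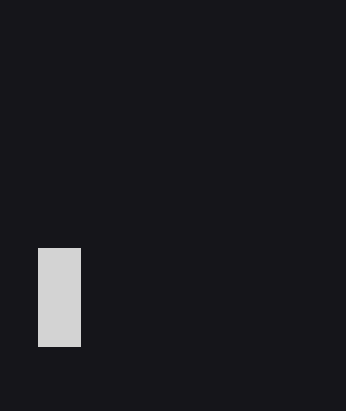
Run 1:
x0 = 38
y0 = 248
x1 = 80
y1 = 346
c = 'lightgray'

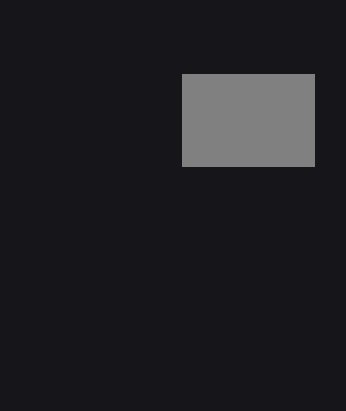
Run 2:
x0 = 182, y0 = 74, x1 = 314, y1 = 166, c = 'gray'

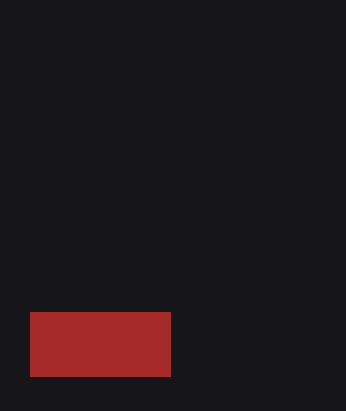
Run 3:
x0 = 30
y0 = 312
x1 = 170
y1 = 376
c = 'brown'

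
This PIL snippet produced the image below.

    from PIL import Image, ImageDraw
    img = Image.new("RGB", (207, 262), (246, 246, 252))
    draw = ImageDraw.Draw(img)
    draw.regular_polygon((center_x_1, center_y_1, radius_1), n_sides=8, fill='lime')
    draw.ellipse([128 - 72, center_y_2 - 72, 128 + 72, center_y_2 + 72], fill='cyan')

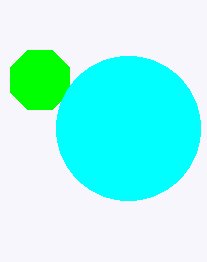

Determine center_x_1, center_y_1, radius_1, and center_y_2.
center_x_1 = 40
center_y_1 = 80
radius_1 = 32
center_y_2 = 128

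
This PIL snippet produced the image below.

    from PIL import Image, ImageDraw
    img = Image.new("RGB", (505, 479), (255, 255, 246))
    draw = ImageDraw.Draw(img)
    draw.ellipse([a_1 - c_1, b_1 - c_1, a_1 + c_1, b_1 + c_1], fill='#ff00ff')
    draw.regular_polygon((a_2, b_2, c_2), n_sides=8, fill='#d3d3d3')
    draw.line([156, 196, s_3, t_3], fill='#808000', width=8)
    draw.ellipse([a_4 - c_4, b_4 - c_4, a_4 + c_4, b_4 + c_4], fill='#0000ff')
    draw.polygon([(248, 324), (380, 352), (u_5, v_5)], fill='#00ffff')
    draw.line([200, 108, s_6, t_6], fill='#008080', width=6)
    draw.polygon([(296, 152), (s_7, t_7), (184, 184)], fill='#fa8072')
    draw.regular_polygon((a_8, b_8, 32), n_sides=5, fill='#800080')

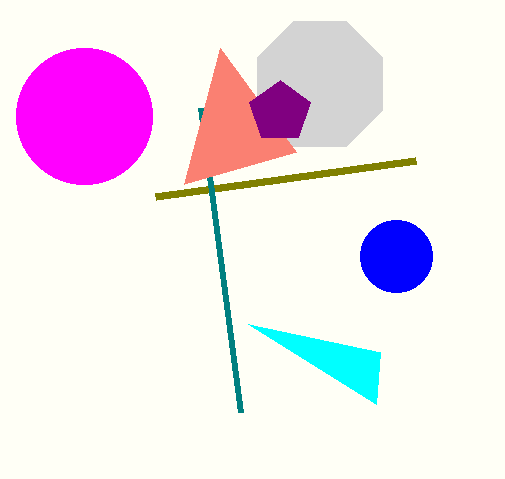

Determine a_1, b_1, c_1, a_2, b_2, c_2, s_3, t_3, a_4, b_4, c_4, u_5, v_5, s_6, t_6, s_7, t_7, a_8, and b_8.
a_1 = 84; b_1 = 116; c_1 = 68; a_2 = 320; b_2 = 84; c_2 = 68; s_3 = 416; t_3 = 160; a_4 = 396; b_4 = 256; c_4 = 36; u_5 = 376; v_5 = 404; s_6 = 240; t_6 = 412; s_7 = 220; t_7 = 48; a_8 = 280; b_8 = 112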